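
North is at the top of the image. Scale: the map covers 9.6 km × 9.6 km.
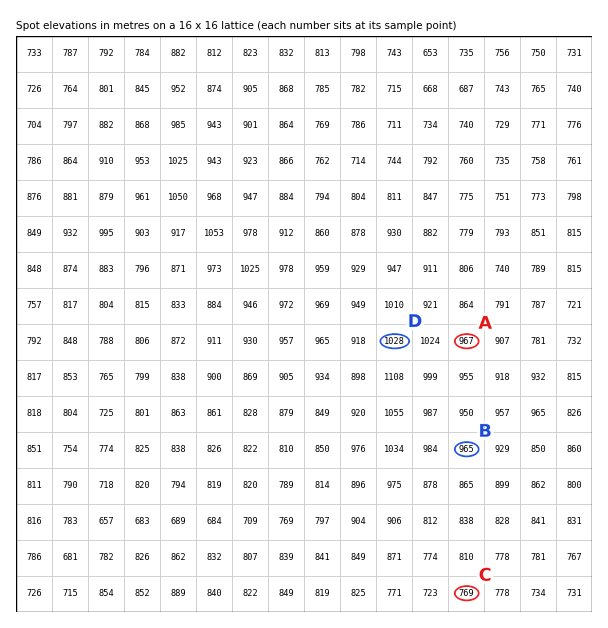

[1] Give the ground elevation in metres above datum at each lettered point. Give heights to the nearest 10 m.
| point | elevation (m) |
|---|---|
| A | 970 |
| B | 960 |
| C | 770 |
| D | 1030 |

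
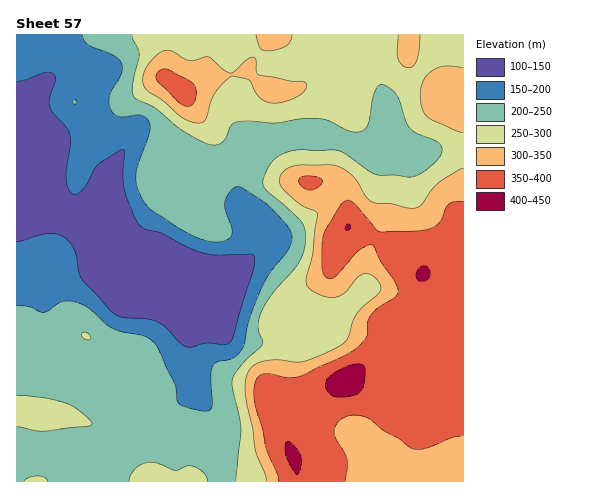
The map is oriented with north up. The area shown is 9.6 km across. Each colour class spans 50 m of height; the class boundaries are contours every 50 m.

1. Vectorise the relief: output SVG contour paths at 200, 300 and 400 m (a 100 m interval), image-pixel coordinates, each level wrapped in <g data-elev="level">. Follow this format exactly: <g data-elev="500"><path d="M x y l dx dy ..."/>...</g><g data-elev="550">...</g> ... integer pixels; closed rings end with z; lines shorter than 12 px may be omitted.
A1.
<g data-elev="200"><path d="M73 103l4 0-1-3-3 0z"/><path d="M82 35l2 5 4 4 25 11 6 4 3 5-1 10-12 22 0 9 3 7 8 5 21-2 5 3 3 4 1 11-12 32-2 12 3 15 9 15 29 20 18 9 15 6 13-1 7-3 2-6-7-22 0-10 7-11 4-2 3 0 24 14 12 11 15 17 2 6-1 7-5 11-16 20-9 16-11 29-5 25-3 7-8 8-17 4-4 4-2 12 1 26-1 5-3 2-16-2-13-6-5-21-16-34-10-10-35-9-8-6-16-15-14-6-13 0-19 10-14-5-12-1"/></g><g data-elev="300"><path d="M463 168l-4 2-19 12-8 8-11 15-3 2-6 1-21-4-14-1-6-2-6-5-12-20-10-7-8-4-38 0-10 4-6 6-1 8 5 8 15 13 15 7 2 2-4 41-7 24 0 5 3 5 14 8 13 1 10-5 12-15 9-3 9 4 5 10-3 6-21 19-4 9-5 16-8 8-20 9-18 7-25-2-15 2-7 3-6 6-4 11 1 18 7 28 3 23 9 23 2 7"/><path d="M192 122l8 1 4-2 11-28 8-10 8-6 18 3 11 18 5 3 7 2 12-1 14-6 7-5 1-7-4-3-12 0-32-6-2-3 0-13-3-2-5 2-13 12-5 2-7-4-14-12-20 3-17-9-10 0-9 8-7 9-3 10 1 8 3 5 17 10 16 15z"/><path d="M463 67l-18-1-12 4-9 10-4 15 2 14 6 8 27 13 8 2"/><path d="M256 35l4 13 7 3 10-1 9-4 4-4 2-7"/><path d="M398 35l0 24 4 6 7 3 4-2 4-7 3-24"/></g><g data-elev="400"><path d="M296 474l3-1 2-6 0-11-7-10-7-5-2 5 1 10z"/><path d="M334 396l15 1 12-5 3-6 1-10 0-8-2-3-6-1-9 2-12 6-8 6-2 4 0 6 3 5z"/><path d="M419 281l6 0 4-4 1-7-4-4-5 0-4 5-1 5z"/><path d="M347 231l3-3-1-4-3 2-1 3z"/></g>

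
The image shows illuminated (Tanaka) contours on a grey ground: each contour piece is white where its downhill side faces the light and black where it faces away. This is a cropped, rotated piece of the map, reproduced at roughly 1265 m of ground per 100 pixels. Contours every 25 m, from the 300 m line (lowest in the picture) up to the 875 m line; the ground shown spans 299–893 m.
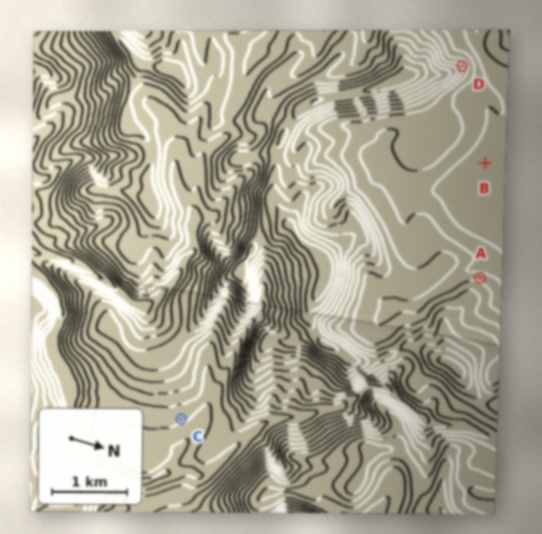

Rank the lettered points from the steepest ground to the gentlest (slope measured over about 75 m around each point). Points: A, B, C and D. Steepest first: D A C B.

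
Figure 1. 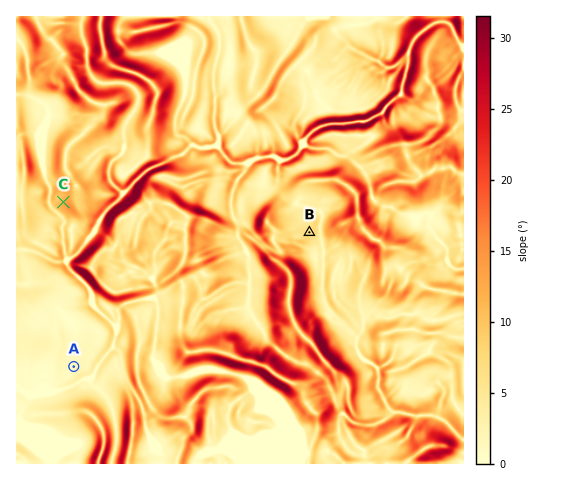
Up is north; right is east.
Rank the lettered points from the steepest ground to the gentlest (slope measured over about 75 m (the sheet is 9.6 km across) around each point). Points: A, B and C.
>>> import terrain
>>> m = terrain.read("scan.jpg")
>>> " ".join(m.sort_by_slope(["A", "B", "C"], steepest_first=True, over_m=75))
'C B A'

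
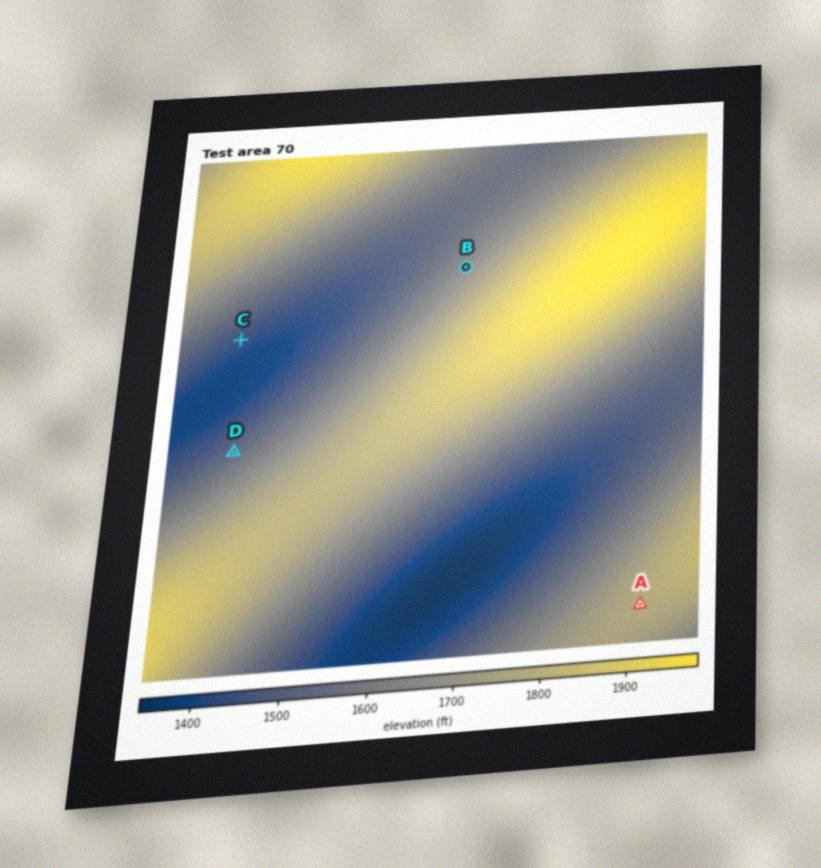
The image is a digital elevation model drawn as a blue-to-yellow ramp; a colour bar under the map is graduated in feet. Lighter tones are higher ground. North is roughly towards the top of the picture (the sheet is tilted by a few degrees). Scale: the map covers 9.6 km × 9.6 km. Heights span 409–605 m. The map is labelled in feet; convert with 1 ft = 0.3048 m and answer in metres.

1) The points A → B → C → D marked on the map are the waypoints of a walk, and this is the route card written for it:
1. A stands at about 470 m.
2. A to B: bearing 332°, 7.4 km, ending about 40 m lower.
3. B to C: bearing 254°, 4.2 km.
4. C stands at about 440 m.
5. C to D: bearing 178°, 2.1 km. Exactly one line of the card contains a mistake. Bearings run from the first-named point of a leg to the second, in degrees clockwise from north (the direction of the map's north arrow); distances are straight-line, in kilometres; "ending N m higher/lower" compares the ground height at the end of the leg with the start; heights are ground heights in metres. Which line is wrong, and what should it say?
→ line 1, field height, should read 540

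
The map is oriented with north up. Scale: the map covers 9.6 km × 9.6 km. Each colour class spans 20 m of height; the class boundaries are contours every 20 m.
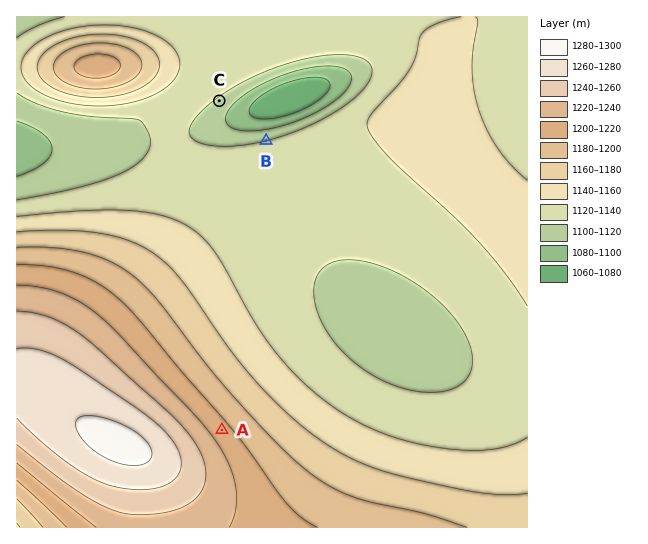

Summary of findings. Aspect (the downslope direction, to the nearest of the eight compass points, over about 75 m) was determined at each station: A NE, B N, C SE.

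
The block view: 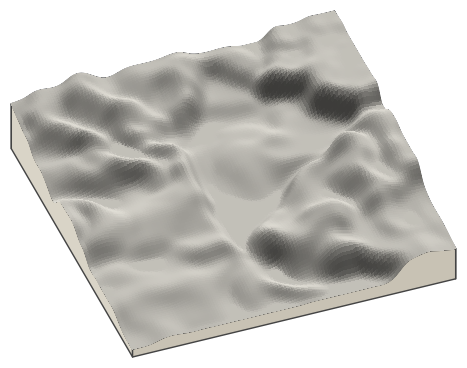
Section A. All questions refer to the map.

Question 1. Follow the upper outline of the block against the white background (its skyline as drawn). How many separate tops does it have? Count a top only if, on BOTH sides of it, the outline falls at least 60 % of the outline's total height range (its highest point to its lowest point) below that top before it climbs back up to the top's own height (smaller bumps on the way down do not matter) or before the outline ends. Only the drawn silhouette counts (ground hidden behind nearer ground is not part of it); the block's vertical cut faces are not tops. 0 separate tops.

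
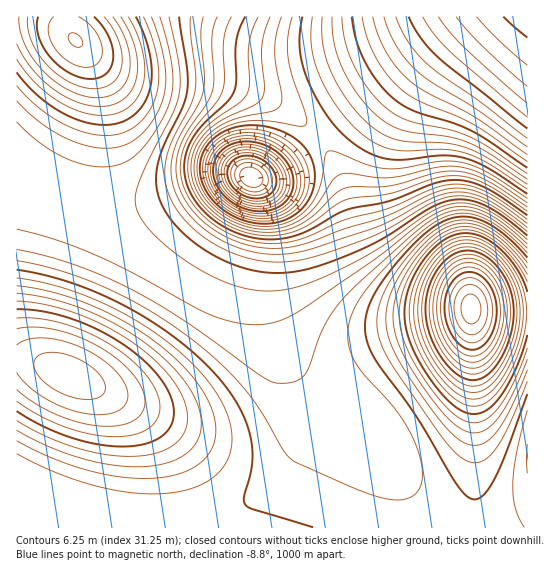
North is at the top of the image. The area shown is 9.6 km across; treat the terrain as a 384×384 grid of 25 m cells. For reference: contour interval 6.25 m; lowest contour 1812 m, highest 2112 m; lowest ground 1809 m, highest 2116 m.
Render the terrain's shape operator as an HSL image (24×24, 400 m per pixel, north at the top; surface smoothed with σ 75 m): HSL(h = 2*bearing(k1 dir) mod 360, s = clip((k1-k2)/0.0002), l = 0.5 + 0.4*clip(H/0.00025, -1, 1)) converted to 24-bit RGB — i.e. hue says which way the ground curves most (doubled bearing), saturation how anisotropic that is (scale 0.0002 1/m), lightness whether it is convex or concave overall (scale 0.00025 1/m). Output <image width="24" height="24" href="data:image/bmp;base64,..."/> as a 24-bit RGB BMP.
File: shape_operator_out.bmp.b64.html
<image width="24" height="24" href="data:image/bmp;base64,Qk32BgAAAAAAADYAAAAoAAAAGAAAABgAAAABABgAAAAAAMAGAAATCwAAEwsAAAAAAAAAAAAAf4CAf4B/gH9+g355h39wi4NqjIhoiYxog4psfYhxe4R4fYF+f4GAf4GAf4GAfoGAfoCBfnyBgniDhnV/inl0kI9ygJJxcY52g3t5i3RpknNblXhWlIJYk41cjZJhgpFkeJBncI5qbI1tcYl3e4N/f4F/foF/foB/fn6Af3qBhXSEiXB8kHhumphqgZtpapRxlmJUl2lTlXRYk4Feko5kh5Foe5Jrb5NsbJNzbZJ8bpCCb4yGc4eGfoF/gIF+gIB+gH1+gneCh26DjWl3mXllpqZhg6ZgY5pqlWRaknFhkIBqjo5wf5Bzc5N1cZZ/cJiHbpiNbpeSbpCTb4aOcnyJfHyBgX99gX57gXl7g3KAiWeCkWFwpH1btLZVhrNVWqFijm5tin53got8e5GEd5iMdJ2Tcp+acJ+fb5adboyZboCUb3SOdG+JgnqBg3t6g3h4g3R5hmuAjF6ClllqsINSwsdLisFLUqZag36Lf4yQe5iZeKCgdaOkc6GlcZukcJKhb4ecbnmXb22SemuOgmyKg3l+hXd6hnR4h257i2KEkVaGnFNovIxMz9dFj81GTapYeo2aeJihdp+mdaGpdJ+pc5imc46hcoGccHKXeG2TgmiRimWQiHGIhXiAh3V/inF/jGmEklqSmE2VolFwxZZP2OJJldNJTqthdZmmdZ+pdaCqdp2odpajd4uddn2Xe3OThW2SjmeSkmGOjWiJhHiFh3aHinOIjm2MkGOTi1GclEajqVOGyKBd2+dZm9JZVap8dKCodqGneJ2jepScfImVfXuPinSOkGyKkWSFkl6BjmWCgHeGf3eHgXSKhXCOh2qUhF2cfUipgj6yrV2ox6x02uVxoctxYampdqCeeZuYfZORgIqLiXuBjXB6kWZ1kl9xk1twjGZ4fXmFeXmGd3aJeHKNeW6SeGeZcVelZUC1ZjfBk2mvxLmK1+GIqcGKZH6weJSCfY56i4l4jXpwkWtmk15elVhdk1hhiWxze4CEeYCHdn2Lc3iOcHORbG6VZmWcWVOqRzu9QzTJdnCyvcOX1N6Ws7qYZF29iJBvkIlqknxjlG5clmNWlltTkGJfhnl2eoeGdoqOcIaWbHycanKda2+aa3KYZHGdUmOqO0y7Nk3IcI+0r8iS0tyVuKaWeVXDk4lflX1Zl3JUlmlTkWtdiHlxfIR7eIuDcJqUZKOvWJDBU2nIZVXAfmGueG2banmYVnejQGuzO3a+Z7azos6Az9qFt5SGjk++lH9YknlcjHhnhn11g4N7f4V7d4x5a6GEV8WoQt/oMZz6KCr5ky7py0fJpGePdn6MX4mYR4SnQZixWbiJmNRnz9pstolxo02xg395gn98g397hIF5hoV4gIt1bZ5qU8dtNfWOI//VAJD8VgTZ5QC86RdLwGlMl5prZJOFTpedRqefTLtjk9ZQz9lUtoJboFGPg3x7hHt4hnx1iIBzi4pwhZdqdLdYU+k3IP8XCckjI0lSUAsrnQ0A7oQA3M4yka9ZYZVwVJeMS6CERbhKktJDzdJFs3xNlVNwhnV1iXRwi3dtjoBqlJJnkaRel8hIr/YgwusAe2AGKw0IKhUKiZ8Fm/8BiuUzc7RWYpZvW5KCUZt3UbBKksdDxsRDqXdOkFZji2xuj2tnknNjlYRimpxhmatausVL5rop5kkAmwEnYxNiJIKCAPlOI/83SNZFYKhgaZB2Yo5/WpVzXqZTkbhLtq5LnnJUjVtjkWJplWJemHRem49gk6FhjqhiraxkwGJS4yOMxwHyEQD5F7X/Lf/YQ+OUXLZ3bJZ1cIp8aop/Y5B1aJxej6hYpZlYlm5dimJql1xqmV5dm35jmZ9of6VpcqZsfpl6onKipEzKbDLoMEzzPKbrTtLTYLKYbph/dIp6dIZ9cId/a4t3cJNnjJpkl4pkj2xmiGlymV51mGlrmZR1gqR0cKx3b6qIc5+bb3KecV6tX1a4Wm62Y5CrbJ2ZcpGAdYp4d4Z4doR8c4V+cYd5dYtviY9tjoBtim1uh255l2yLkYGDgZ+Ce66IdrCRdKeccYybbGyWdWmUdW2PdXiIdoeAdYl0d4lzd4h0doZ1doR6dYR8dIV6eIZ0hod0h3pyhnF2hXF9f3qWg5+bga6Xf7KYfqice4yZfXCUh2iQimqIhHB5hH5zgohxfItveItvdYpwc4dzdIV4dYR7doN7eYJ3goJ4g3d2hHR7hHN/eZujfa6ff7GYhKaUhY6VlnGTmWCNlV2Bj2Jzim5pi4VrhY5rfI9qdY9rcIxtcIlxcoZ3dIR7doJ8eYB6f356gXh6gnZ+g3WA"/>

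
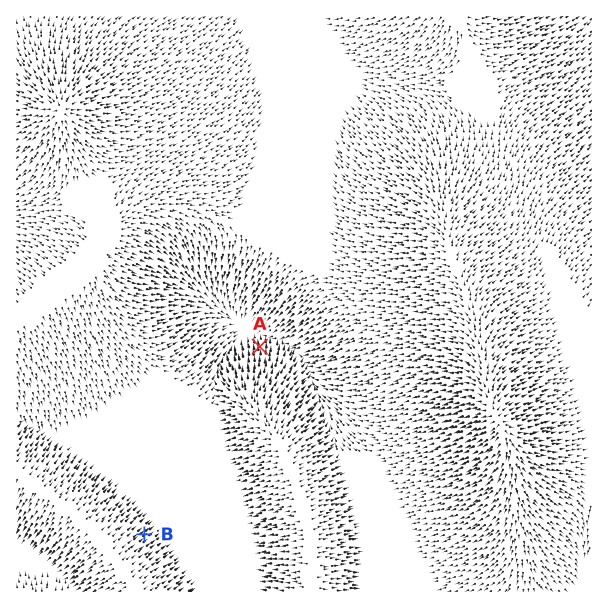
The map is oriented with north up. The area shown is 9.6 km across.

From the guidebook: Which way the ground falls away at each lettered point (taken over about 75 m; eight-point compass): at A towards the N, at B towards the NE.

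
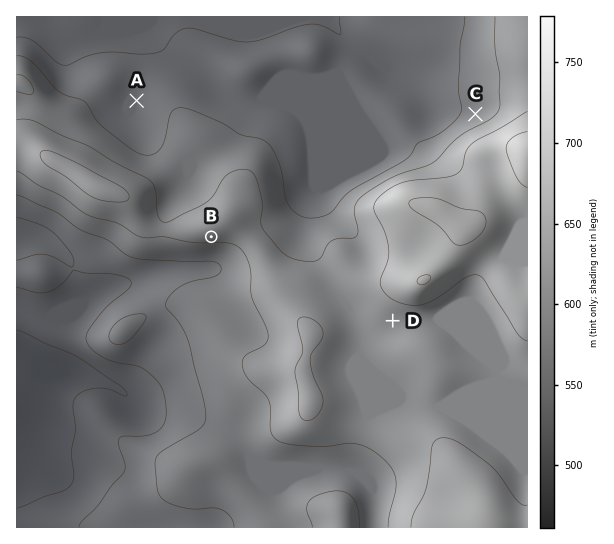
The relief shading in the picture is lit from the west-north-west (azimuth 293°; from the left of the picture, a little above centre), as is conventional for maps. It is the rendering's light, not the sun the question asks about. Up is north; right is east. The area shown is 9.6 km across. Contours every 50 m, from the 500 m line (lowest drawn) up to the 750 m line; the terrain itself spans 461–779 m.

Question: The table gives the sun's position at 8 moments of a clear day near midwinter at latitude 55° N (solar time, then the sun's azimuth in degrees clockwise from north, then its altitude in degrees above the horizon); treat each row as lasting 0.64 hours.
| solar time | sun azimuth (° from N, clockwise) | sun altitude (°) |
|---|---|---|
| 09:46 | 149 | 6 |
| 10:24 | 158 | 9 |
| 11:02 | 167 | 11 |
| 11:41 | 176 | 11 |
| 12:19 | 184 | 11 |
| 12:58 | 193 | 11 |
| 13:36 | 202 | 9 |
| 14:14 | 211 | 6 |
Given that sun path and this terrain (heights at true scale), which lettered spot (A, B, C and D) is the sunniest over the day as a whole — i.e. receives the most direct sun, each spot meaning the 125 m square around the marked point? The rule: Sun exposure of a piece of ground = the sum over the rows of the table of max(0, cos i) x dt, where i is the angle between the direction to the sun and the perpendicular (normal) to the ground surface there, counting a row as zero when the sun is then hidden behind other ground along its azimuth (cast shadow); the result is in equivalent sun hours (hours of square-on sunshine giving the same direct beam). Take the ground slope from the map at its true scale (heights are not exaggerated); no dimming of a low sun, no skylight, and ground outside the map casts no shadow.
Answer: B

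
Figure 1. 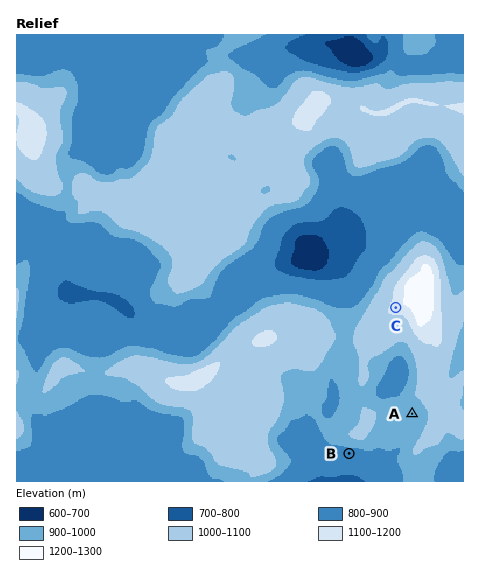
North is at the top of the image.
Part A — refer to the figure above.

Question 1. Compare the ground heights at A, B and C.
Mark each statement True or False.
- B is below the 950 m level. True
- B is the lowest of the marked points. True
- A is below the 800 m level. False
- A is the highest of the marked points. False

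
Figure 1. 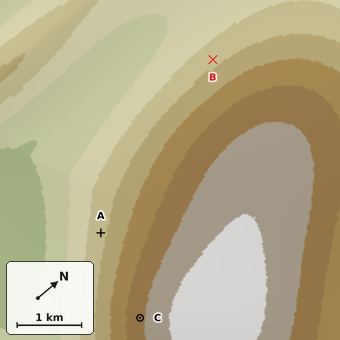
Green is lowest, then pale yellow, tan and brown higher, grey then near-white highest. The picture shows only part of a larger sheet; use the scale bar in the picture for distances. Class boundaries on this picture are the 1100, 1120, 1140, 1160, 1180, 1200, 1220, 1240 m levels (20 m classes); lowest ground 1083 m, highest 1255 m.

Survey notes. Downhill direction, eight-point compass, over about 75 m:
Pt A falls SW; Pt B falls W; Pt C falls SW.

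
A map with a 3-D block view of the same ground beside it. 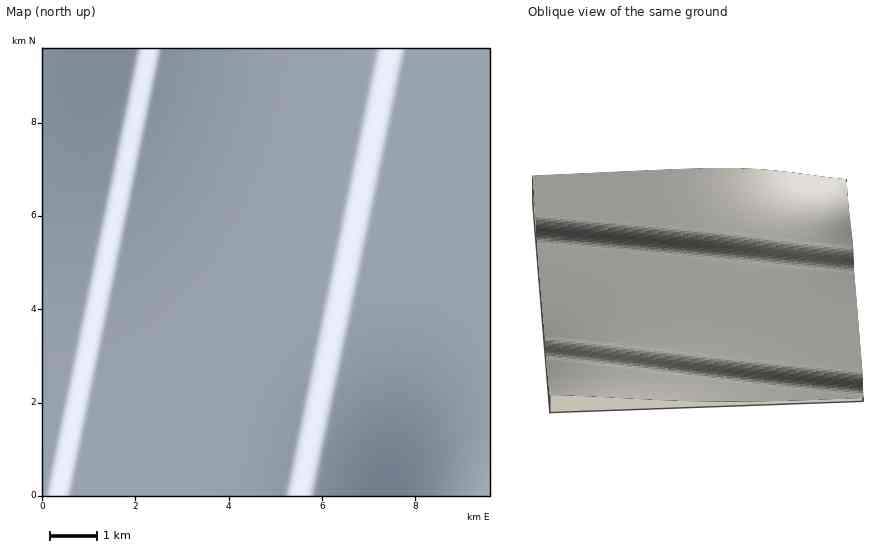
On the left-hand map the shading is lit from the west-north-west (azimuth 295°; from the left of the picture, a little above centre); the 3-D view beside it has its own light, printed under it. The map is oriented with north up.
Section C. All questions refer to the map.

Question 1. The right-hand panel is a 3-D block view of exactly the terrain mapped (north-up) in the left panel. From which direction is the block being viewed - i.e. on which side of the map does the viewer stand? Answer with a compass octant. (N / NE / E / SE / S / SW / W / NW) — W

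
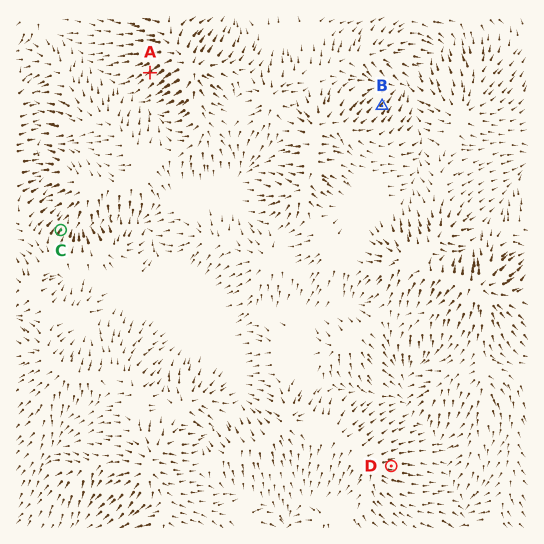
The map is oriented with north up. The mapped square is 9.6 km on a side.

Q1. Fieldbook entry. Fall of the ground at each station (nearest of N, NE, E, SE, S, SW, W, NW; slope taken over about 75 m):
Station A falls SW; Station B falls NE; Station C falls NE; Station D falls E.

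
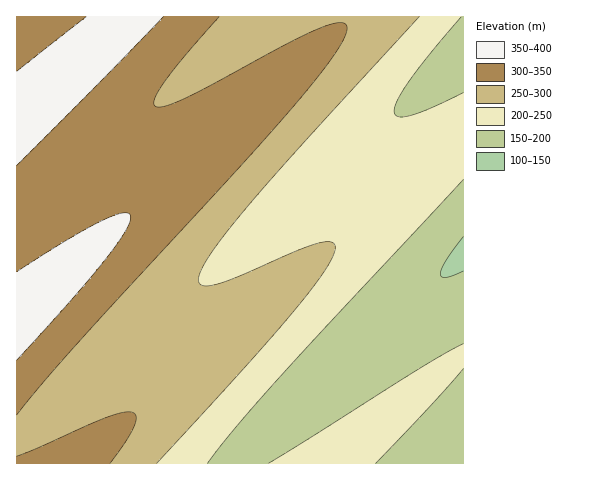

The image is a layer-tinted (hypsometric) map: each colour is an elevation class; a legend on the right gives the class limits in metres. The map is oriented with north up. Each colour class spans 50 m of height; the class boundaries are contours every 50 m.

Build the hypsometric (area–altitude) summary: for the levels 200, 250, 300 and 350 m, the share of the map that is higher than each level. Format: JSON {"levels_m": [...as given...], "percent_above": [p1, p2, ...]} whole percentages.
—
{"levels_m": [200, 250, 300, 350], "percent_above": [83, 59, 34, 8]}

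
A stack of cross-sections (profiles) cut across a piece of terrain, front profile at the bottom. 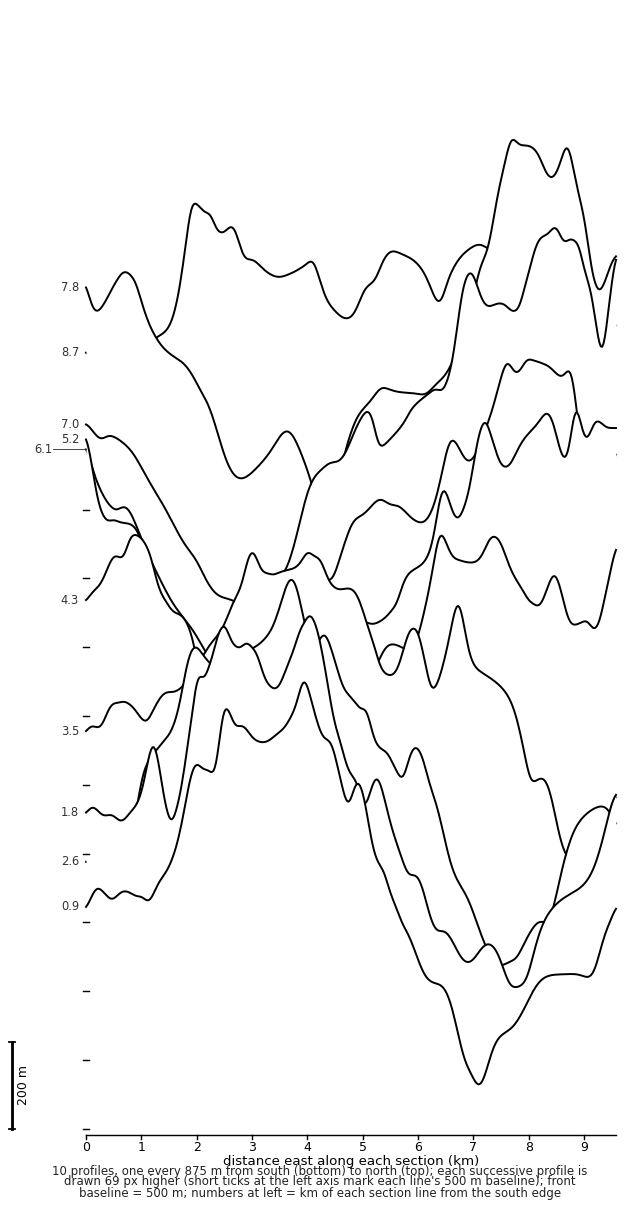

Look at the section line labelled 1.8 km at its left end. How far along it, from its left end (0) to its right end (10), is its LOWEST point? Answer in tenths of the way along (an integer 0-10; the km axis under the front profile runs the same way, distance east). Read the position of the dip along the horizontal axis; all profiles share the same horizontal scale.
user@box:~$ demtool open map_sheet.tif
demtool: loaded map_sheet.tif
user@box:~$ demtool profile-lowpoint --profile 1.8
8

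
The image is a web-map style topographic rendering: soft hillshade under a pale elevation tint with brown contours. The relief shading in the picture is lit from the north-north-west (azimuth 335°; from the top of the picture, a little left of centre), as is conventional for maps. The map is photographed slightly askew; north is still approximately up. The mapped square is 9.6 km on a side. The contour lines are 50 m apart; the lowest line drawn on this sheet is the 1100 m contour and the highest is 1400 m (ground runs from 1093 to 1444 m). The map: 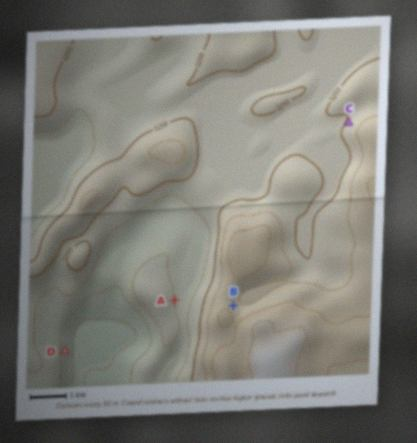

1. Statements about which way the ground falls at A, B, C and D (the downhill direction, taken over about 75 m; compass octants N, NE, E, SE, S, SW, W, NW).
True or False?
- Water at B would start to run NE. True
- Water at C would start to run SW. False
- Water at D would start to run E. True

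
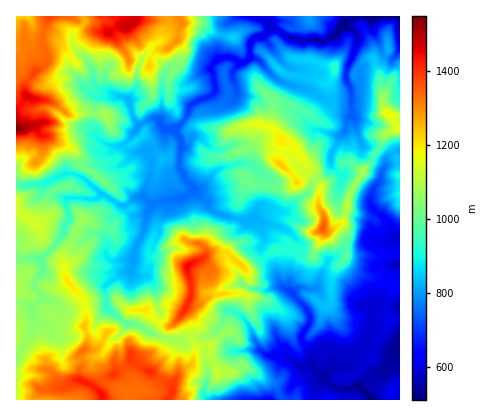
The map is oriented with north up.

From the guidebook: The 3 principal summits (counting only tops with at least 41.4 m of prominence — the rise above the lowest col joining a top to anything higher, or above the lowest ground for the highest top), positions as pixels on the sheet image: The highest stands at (128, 28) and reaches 1483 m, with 214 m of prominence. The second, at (188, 266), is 1452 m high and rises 493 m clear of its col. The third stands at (150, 372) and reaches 1412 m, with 54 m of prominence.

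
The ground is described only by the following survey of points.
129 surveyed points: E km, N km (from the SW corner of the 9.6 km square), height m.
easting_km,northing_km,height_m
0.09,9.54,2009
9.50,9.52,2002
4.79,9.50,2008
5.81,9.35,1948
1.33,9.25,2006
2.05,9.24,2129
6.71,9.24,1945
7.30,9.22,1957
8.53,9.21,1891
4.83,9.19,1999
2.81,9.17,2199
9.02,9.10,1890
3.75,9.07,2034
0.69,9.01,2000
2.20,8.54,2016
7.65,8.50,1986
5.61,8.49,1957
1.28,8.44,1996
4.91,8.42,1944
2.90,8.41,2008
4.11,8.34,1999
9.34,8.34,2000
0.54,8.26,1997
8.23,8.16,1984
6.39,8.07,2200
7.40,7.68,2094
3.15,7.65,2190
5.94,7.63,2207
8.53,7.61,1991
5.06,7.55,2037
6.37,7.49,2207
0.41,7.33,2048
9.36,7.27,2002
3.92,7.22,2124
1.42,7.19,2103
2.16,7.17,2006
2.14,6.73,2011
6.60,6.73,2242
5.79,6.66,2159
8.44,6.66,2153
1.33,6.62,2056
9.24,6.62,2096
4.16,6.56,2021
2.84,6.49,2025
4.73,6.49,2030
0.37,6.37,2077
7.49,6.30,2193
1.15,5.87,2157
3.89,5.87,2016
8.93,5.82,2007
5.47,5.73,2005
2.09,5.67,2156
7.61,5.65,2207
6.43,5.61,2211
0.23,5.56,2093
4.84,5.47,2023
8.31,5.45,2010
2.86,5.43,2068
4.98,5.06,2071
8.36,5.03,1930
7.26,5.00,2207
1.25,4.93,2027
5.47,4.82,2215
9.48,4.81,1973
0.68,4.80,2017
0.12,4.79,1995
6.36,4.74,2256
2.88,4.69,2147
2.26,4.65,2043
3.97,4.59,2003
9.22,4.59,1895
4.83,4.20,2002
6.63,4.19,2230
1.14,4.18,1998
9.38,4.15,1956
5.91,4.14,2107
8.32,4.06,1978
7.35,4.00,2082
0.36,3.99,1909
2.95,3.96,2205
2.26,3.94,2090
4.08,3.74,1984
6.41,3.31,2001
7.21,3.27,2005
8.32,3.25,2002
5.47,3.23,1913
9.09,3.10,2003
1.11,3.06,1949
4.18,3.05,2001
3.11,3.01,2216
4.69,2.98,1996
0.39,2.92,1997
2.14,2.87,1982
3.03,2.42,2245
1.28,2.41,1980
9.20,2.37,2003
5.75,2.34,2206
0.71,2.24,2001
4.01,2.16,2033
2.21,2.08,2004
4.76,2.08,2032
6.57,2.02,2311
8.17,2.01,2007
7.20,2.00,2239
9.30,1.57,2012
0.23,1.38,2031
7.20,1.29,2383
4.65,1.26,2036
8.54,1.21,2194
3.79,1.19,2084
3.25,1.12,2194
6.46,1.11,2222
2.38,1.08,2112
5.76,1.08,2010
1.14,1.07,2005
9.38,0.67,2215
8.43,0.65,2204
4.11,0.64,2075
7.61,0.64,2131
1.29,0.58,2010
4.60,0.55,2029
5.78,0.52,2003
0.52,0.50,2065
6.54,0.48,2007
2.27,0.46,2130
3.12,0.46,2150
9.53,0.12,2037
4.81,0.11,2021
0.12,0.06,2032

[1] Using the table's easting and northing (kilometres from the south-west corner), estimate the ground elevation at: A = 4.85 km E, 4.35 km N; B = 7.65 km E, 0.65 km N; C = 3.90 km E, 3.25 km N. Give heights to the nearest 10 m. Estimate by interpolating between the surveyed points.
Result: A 2010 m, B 2140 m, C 2010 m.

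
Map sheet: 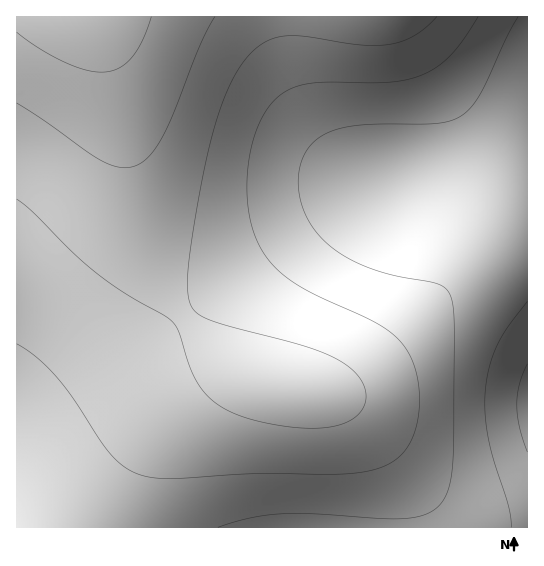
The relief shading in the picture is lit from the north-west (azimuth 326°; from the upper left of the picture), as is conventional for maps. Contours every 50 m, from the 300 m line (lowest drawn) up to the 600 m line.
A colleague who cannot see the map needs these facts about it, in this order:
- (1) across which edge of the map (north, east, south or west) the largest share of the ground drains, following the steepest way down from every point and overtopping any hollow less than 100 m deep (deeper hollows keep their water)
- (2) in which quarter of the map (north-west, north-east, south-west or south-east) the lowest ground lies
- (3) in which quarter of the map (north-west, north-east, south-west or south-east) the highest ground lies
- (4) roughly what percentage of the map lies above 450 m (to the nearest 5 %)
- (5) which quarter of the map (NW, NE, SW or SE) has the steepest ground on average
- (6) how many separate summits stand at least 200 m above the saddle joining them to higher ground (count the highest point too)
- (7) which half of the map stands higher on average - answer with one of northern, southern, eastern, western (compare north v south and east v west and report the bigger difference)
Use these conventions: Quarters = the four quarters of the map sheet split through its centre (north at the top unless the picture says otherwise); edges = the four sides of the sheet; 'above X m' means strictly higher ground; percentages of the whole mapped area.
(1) The largest share of the runoff leaves by the eastern edge.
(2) The lowest ground is in the south-east quarter.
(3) Look to the north-west quarter for the highest ground.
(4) Ground above 450 m makes up about 55 % of the sheet.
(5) The steepest ground, on average, is in the south-east quarter.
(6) There is 1 summit with 200 m or more of prominence.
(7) Taken as a whole, the western half is higher than the eastern.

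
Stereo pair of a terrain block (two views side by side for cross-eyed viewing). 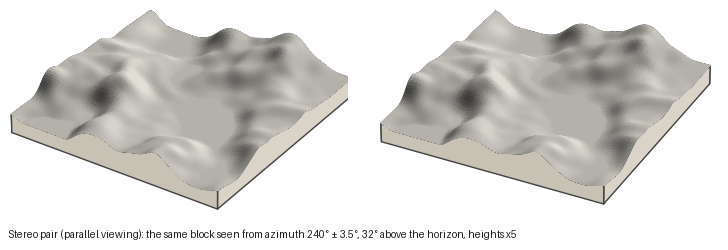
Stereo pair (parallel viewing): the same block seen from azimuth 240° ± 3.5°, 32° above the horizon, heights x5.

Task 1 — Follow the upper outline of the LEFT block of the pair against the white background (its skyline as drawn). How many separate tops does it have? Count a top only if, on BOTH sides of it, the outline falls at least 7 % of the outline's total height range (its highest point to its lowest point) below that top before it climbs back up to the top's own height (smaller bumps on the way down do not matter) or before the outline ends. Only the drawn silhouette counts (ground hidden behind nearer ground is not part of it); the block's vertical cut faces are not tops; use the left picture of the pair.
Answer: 2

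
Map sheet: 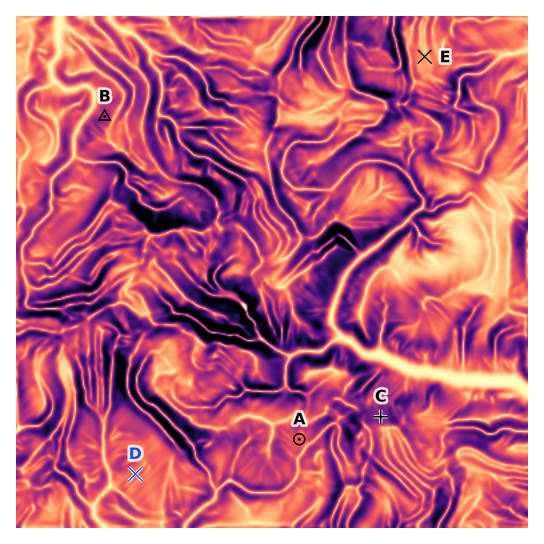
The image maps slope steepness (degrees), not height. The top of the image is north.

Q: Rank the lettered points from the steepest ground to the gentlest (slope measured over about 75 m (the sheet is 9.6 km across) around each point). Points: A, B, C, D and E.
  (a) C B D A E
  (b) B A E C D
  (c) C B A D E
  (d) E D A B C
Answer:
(c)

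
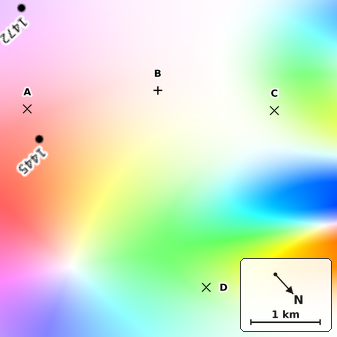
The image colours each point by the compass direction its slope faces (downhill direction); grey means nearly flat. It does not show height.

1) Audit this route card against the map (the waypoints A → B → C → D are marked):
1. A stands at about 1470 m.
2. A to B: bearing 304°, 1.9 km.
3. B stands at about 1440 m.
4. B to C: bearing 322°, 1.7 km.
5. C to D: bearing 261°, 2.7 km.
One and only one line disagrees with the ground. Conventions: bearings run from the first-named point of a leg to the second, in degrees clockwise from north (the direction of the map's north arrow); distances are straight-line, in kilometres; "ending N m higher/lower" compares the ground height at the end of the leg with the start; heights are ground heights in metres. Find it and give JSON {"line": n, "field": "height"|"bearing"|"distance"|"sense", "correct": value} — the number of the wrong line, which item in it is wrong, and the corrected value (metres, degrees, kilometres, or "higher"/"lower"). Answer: {"line": 5, "field": "bearing", "correct": 63}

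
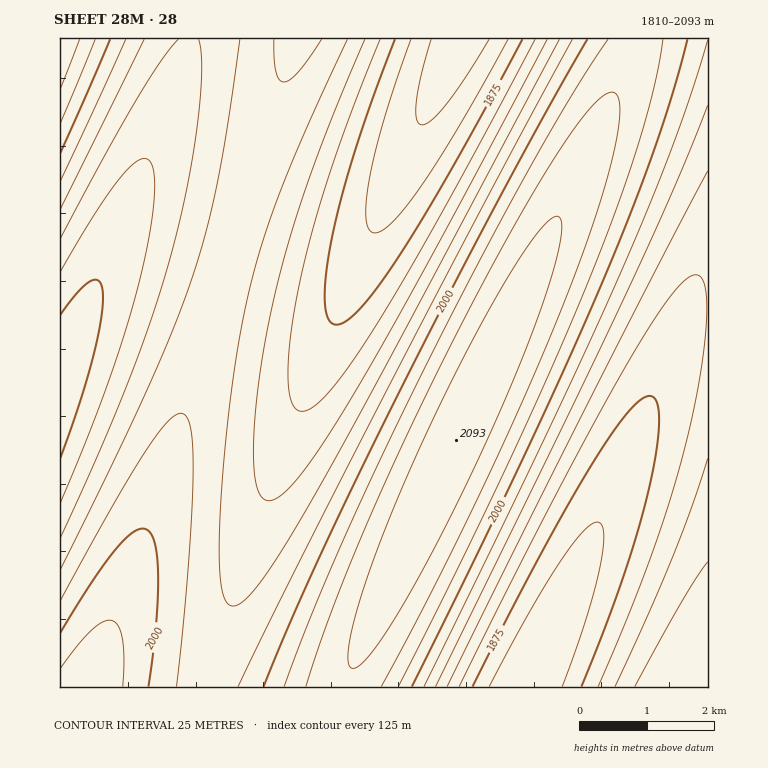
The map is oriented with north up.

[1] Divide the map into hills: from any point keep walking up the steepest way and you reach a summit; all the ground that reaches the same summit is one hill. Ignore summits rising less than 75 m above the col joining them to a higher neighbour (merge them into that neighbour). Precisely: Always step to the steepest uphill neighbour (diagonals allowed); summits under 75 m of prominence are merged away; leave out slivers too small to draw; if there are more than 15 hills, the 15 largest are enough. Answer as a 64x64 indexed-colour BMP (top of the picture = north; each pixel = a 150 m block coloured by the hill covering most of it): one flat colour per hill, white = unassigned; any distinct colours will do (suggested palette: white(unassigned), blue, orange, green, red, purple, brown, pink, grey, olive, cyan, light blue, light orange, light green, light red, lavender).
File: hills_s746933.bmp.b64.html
<image width="64" height="64" href="data:image/bmp;base64,Qk12CAAAAAAAAHYAAAAoAAAAQAAAAEAAAAABAAQAAAAAAAAIAAATCwAAEwsAABAAAAAAAAAA////ALR3HwAOf/8ALKAsACgn1gC9Z5QAS1aMAMJ34wB/f38AIr28AM++FwDox64AeLv/AIrfmACWmP8A1bDFACIiIiIiIiIhERERERERERERERERERERERERERERERERIiIiIiIiIiEREREREREREREREREREREREREREREREREiIiIiIiIiIRERERERERERERERERERERERERERERERESIiIiIiIiIhERERERERERERERERERERERERERERERERIiIiIiIiIiIREREREREREREREREREREREREREREREREiIiIiIiIiIhERERERERERERERERERERERERERERERESIiIiIiIiIiERERERERERERERERERERERERERERERERIiIiIiIiIiIhEREREREREREREREREREREREREREREREiIiIiIiIiIiERERERERERERERERERERERERERERERESIiIiIiIiIiIRERERERERERERERERERERERERERERERIiIiIiIiIiIiEREREREREREREREREREREREREREREREiIiIiIiIiIiIRERERERERERERERERERERERERERERESIiIiIiIiIiIhERERERERERERERERERERERERERERERIiIiIiIiIiIiIREREREREREREREREREREREREREREREiIiIiIiIiIiIhERERERERERERERERERERERERERERESIiIiIiIiIiIiERERERERERERERERERERERERERERERIiIiIiIiIiIiIhEREREREREREREREREREREREREREREiIiIiIiIiIiIiERERERERERERERERERERERERERERESIiIiIiIiIiIiIRERERERERERERERERERERERERERERIiIiIiIiIiIiIiEREREREREREREREREREREREREREREiIiIiIiIiIiIiIRERERERERERERERERERERERERERESIiIiIiIiIiIiIhERERERERERERERERERERERERERERIiIiIiIiIiIiIiIREREREREREREREREREREREREREREiIiIiIiIiIiIiIhERERERERERERERERERERERERERESIiIiIiIiIiIiIiIRERERERERERERERERERERERERERIiIiIiIiIiIiIiIhEREREREREREREREREREREREREREiIiIiIiIiIiIiIiERERERERERERERERERERERERERESIiIiIiIiIiIiIiIhERERERERERERERERERERERERERIiIiIiIiIiIiIiIiEREREREREREREREREREREREREREiIiIiIiIiIiIiIiIRERERERERERERERERERERERERESIiIiIiIiIiIiIiIiERERERERERERERERERERERERERIiIiIiIiIiIiIiIiIREREREREREREREREREREREREREiIiIiIiIiIiIiIiIiERERERERERERERERERERERERETIiIiIiIiIiIiIiIiIRERERERERERERERERERERERERMiIiIiIiIiIiIiIiIhEREREREREREREREREREREREREzIiIiIiIiIiIiIiIiIRERERERERERERERERERERERETMiIiIiIiIiIiIiIiIhERERERERERERERERERERERERMzIiIiIiIiIiIiIiIiIREREREREREREREREREREREREzMiIiIiIiIiIiIiIiIhERERERERERERERERERERERETMyIiIiIiIiIiIiIiIiIRERERERERERERERERERERERMzMiIiIiIiIiIiIiIiIhEREREREREREREREREREREREzMyIiIiIiIiIiIhERERERERERERERERERERERERERETMzMiIiIiIiIhERERERERERERERERERERERERERERERMzMyIiIiIiEREREREREREREREREREREREREREREREREzMzMiIiERERERERERERERERERERERERERERERERERETMzMxERERERERERERERERERERERERERERERERERERERMzMzEREREREREREREREREREREREREREREREREREREREzMzMxERERERERERERERERERERERERERERERERERERETMzMzERERERERERERERERERERERERERERERERERERERMzMzMxEREREREREREREREREREREREREREREREREREREzMzMzERERERERERERERERERERERERERERERERERERETMzMzMRERERERERERERERERERERERERERERERERERERMzMzMzEREREREREREREREREREREREREREREREREREREzMzMzMRERERERERERERERERERERERERERERERERERETMzMzMzERERERERERERERERERERERERERERERERERERMzMzMzMREREREREREREREREREREREREREREREREREREzMzMzMxERERERERERERERERERERERERERERERERERETMzMzMzMRERERERERERERERERERERERERERERERERERMzMzMzMxEREREREREREREREREREREREREREREREREREzMzMzMzERERERERERERERERERERERERERERERERERETMzMzMzMxERERERERERERERERERERERERERERERERERMzMzMzMzEREREREREREREREREREREREREREREREREREzMzMzMzMRERERERERERERERERERERERERERERERERETMzMzMzMzERERERERERERERERERERERERERERERERER"/>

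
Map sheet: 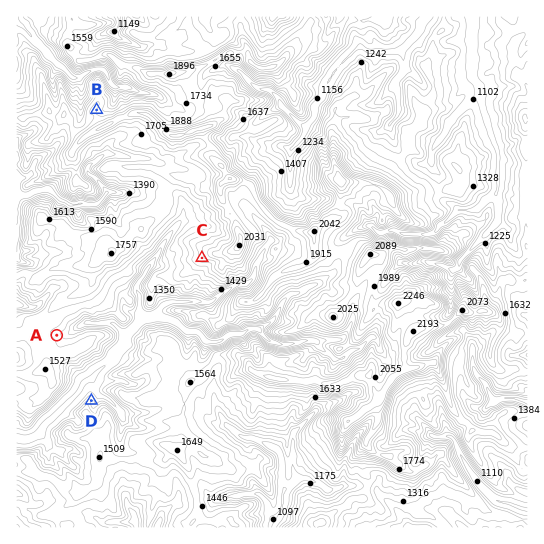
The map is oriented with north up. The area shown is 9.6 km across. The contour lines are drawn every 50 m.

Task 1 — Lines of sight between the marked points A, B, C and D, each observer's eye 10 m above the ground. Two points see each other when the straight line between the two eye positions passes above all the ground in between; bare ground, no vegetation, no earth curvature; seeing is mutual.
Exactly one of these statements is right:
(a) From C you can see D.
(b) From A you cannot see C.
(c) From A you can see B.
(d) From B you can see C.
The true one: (a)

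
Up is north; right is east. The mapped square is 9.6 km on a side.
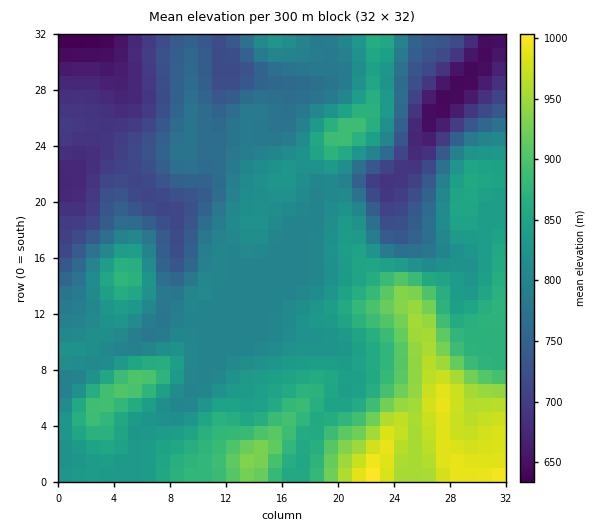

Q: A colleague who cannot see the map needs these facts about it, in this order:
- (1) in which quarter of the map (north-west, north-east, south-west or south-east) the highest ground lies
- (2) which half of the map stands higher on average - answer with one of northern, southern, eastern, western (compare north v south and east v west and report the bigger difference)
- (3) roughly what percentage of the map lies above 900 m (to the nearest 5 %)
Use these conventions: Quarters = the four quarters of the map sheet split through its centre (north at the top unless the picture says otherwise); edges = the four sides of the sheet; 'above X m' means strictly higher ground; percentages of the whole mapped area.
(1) Look to the south-east quarter for the highest ground.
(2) Taken as a whole, the southern half is higher than the northern.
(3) About 10 % of the map lies above 900 m.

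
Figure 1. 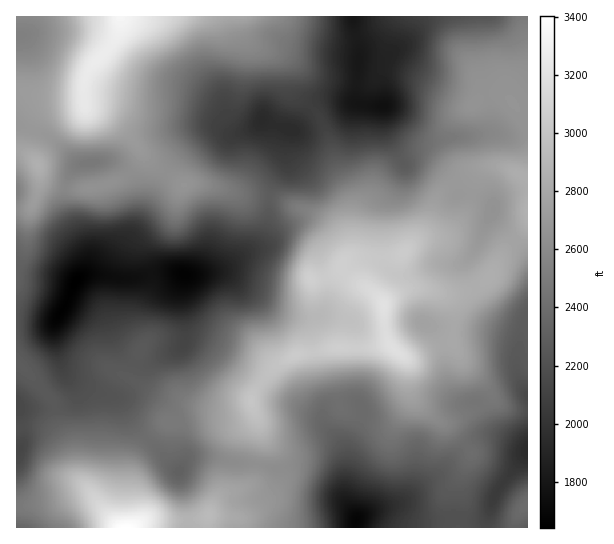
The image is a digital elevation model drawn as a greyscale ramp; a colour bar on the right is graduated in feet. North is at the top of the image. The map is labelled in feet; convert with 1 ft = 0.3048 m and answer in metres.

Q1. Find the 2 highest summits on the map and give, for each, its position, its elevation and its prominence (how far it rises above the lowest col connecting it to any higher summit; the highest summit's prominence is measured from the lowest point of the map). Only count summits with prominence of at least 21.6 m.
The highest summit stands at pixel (383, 306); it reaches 975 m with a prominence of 173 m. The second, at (38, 165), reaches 870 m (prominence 51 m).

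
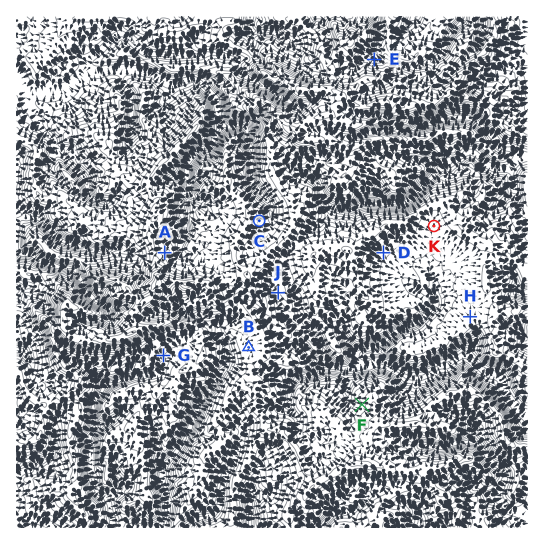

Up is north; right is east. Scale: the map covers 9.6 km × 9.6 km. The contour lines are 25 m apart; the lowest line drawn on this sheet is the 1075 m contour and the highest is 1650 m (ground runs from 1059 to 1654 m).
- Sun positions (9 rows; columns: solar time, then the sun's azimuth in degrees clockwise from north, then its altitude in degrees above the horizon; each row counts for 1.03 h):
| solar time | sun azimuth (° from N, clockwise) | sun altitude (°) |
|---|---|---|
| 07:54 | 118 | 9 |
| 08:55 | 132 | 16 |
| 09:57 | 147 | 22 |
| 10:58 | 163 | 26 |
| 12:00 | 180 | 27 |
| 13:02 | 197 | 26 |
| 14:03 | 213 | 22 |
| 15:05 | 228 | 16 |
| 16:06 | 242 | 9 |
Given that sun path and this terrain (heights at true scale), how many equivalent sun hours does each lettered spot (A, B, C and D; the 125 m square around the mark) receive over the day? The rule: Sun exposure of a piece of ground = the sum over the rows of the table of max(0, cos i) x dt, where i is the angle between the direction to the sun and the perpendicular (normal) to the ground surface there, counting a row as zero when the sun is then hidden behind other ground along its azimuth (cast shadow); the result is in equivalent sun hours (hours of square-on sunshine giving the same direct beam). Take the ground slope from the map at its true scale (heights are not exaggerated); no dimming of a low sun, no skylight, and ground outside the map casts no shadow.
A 2.3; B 2.8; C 2.9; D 3.6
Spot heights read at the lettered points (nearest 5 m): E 1320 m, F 1335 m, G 1375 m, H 1320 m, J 1370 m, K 1310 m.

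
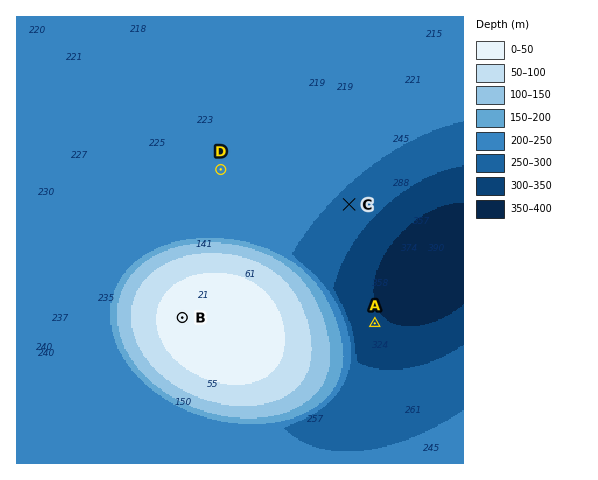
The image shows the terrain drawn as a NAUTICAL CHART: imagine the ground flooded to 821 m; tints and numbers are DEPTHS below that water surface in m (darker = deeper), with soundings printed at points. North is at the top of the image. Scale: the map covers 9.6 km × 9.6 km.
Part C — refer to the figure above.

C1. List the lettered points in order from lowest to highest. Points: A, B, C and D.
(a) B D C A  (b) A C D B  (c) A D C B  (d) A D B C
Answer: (b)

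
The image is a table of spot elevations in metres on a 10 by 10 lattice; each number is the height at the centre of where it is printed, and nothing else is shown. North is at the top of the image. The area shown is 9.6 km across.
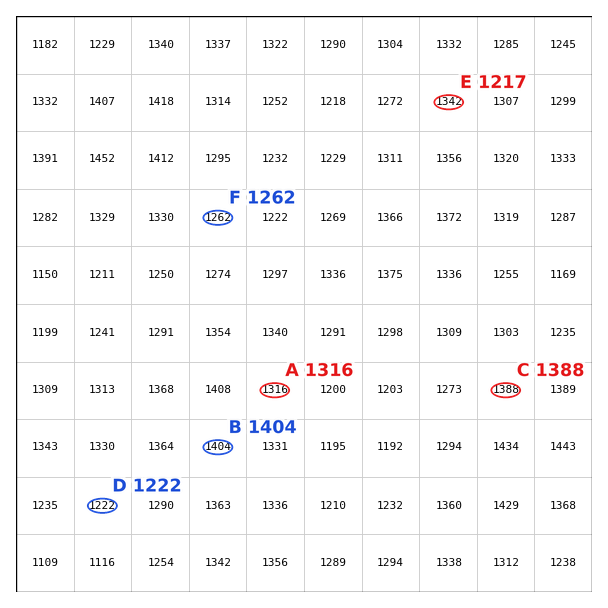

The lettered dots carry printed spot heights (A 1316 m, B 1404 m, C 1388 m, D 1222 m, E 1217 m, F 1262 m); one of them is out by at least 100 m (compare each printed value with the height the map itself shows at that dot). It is E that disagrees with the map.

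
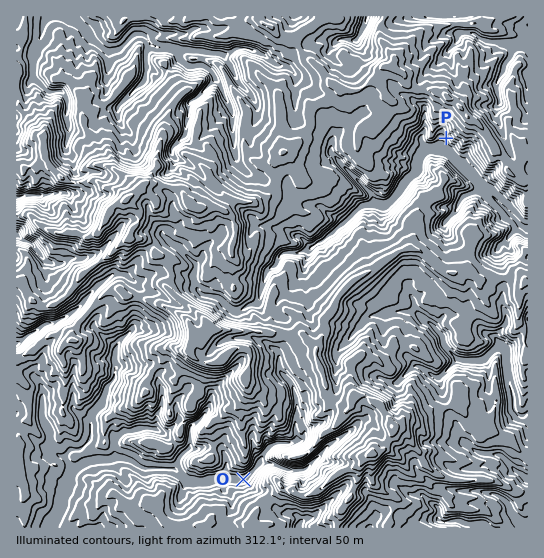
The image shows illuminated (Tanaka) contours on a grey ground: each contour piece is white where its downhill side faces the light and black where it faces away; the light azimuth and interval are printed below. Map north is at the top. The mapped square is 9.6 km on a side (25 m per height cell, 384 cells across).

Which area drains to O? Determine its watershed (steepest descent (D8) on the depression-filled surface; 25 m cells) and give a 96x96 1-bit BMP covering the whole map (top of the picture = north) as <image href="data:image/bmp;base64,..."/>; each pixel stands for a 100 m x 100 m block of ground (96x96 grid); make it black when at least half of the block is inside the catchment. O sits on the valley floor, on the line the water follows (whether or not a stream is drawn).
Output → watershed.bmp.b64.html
<image width="96" height="96" href="data:image/bmp;base64,Qk2+BAAAAAAAAD4AAAAoAAAAYAAAAGAAAAABAAEAAAAAAIAEAAATCwAAEwsAAAIAAAAAAAAA////AAAAAAAAAAAAAAAAAAAAAAAAAAAAAAAAAAAAAAAAAAAAAAAAAAAAAAAAAAAAAAAAAAAAAAAAAAAAAAwAAAAAAAAAAAAAAB4AAAAAAAAAAAAAAD+PAAAAAAAAAAAAAD//gAAAAAAAAAAAAD//wAAAAAAAAAAAAB//8AAAAAAAAAAAAB//+AAAAAAAAAAAAB///wAAAAAAAAAAAB///4AAAAAAAAAAAB///8AAAAAAAAAAAB////gAAAAAAAAAAB////wAAAAAAAAAAB////wAAAAAAAAAAD////wAAAAAAAAAAD////4AAAAAAAAAAD////wAAAAAAAAAAD////wAAAAAAAAAAD////gAAAAAAAAAAD//+fgAAAAAAAAAAD//4fAAAAAAAAAAAB//4cAAAAAAAAAAAB//4AAAAAAAAAAAAB//wAAAAAAAAAAAAB//wAAAAAAAAAAAAB//wAAAAAAAAAAAAB//gAAAAAAAAAAAAA//gAAAAAAAAAAAPg//gAAAAAAAAAAAfw//AAAAAAAAAAAA/5//AAAAAAAAAAAAf///AAAAAAAAAAAAf//+AAAAAAAAAAAAD//gAAAAAAAAAAAAAAAAAAAAAAAAAAAAAAAAAAAAAAAAAAAAAAAAAAAAAAAAAAAAAAAAAAAAAAAAAAAAAAAAAAAAAAAAAAAAAAAAAAAAAAAAAAAAAAAAAAAAAAAAAAAAAAAAAAAAAAAAAAAAAAAAAAAAAAAAAAAAAAAAAAAAAAAAAAAAAAAAAAAAAAAAAAAAAAAAAAAAAAAAAAAAAAAAAAAAAAAAAAAAAAAAAAAAAAAAAAAAAAAAAAAAAAAAAAAAAAAAAAAAAAAAAAAAAAAAAAAAAAAAAAAAAAAAAAAAAAAAAAAAAAAAAAAAAAAAAAAAAAAAAAAAAAAAAAAAAAAAAAAAAAAAAAAAAAAAAAAAAAAAAAAAAAAAAAAAAAAAAAAAAAAAAAAAAAAAAAAAAAAAAAAAAAAAAAAAAAAAAAAAAAAAAAAAAAAAAAAAAAAAAAAAAAAAAAAAAAAAAAAAAAAAAAAAAAAAAAAAAAAAAAAAAAAAAAAAAAAAAAAAAAAAAAAAAAAAAAAAAAAAAAAAAAAAAAAAAAAAAAAAAAAAAAAAAAAAAAAAAAAAAAAAAAAAAAAAAAAAAAAAAAAAAAAAAAAAAAAAAAAAAAAAAAAAAAAAAAAAAAAAAAAAAAAAAAAAAAAAAAAAAAAAAAAAAAAAAAAAAAAAAAAAAAAAAAAAAAAAAAAAAAAAAAAAAAAAAAAAAAAAAAAAAAAAAAAAAAAAAAAAAAAAAAAAAAAAAAAAAAAAAAAAAAAAAAAAAAAAAAAAAAAAAAAAAAAAAAAAAAAAAAAAAAAAAAAAAAAAAAAAAAAAAAAAAAAAAAAAAAAAAAAAAAAAAAAAAAAAAAAAAAAAAAAAAAAAAAAAAAAAAAAAAAAAAAAAAAAAAAAAAAAAAAAAAAAAAAAAAAAAAAAAAAAAAAAAAAAAAAAAAAAAAAAAAAAAAAAAAAAAAAAAAAAAAAA="/>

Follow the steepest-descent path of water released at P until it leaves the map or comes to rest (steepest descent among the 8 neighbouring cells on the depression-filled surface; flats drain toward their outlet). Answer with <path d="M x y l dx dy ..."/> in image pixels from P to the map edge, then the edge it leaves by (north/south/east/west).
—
<path d="M446 138l-4 4 0 7 8 5 33 33 0 2 3 1 37 37 4 2"/>
exit: east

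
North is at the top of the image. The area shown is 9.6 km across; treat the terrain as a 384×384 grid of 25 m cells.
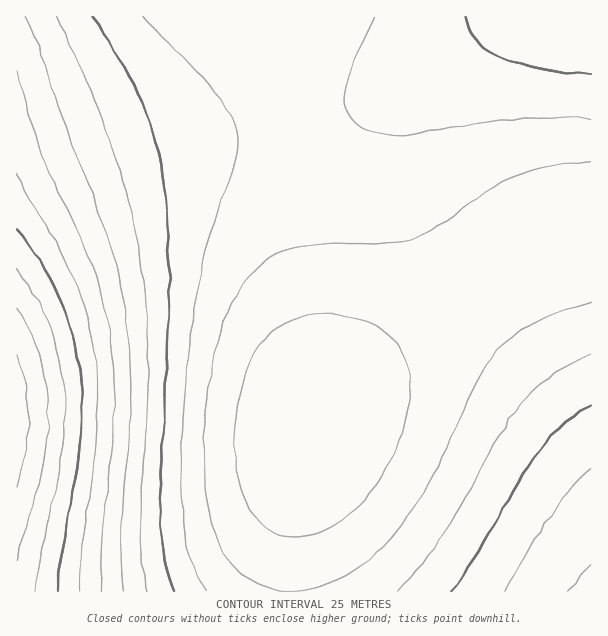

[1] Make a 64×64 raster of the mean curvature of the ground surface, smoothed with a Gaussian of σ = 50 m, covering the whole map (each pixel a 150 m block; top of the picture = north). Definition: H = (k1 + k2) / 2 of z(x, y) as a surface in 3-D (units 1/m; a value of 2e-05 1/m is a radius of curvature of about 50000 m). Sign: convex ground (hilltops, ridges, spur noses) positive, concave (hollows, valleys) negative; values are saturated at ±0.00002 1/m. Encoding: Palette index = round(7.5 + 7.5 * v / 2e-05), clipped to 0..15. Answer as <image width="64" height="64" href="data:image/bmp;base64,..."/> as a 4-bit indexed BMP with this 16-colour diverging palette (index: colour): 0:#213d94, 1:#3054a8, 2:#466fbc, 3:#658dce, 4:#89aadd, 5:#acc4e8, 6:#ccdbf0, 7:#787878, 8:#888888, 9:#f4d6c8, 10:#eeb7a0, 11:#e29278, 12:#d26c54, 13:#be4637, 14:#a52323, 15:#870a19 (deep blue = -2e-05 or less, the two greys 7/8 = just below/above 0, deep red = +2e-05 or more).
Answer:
<image width="64" height="64" href="data:image/bmp;base64,Qk12CAAAAAAAAHYAAAAoAAAAQAAAAEAAAAABAAQAAAAAAAAIAAATCwAAEwsAABAAAAAAAAAAlD0hAKhUMAC8b0YAzo1lAN2qiQDoxKwA8NvMAHh4eACIiIgAyNb0AKC37gB4kuIAVGzSADdGvgAjI6UAGQqHAIiZqrvMzd7u///////+7t3czLu6qpmYiId3dmZlVVVVeImaq7zN3e7///////7u3dzMu7qqmZmIh3d2ZmVVVUR3iJmqu8zd7u///////+7t3czLu6qpmYiHd3ZmVVVURGd4iZqrzM3e7///////7u3dzMu7qqmZiId3dmZVVUREVneImqu8zd7v///////+7t3czLu6qpmYiHd2ZlVVRERVZ3iJqrvN3u////////7u3d3My7qqmZiId3ZmVVVEREVWd4maq8zd7////////+7t3czLu6qpmIh3dmZVVERDNFVneJmrvN3v////////7u7d3My7qqmZiHd2ZlVUREMzRWZ4iaq8ze7////////+7t3czLu6qZmIh3ZmVVREQyNEVmeJmrzN7v////////7u7d3Mu7qqmYiHdmZVVEQzEjRFZ3iaq83e/////////+7t3czLuqqZmId3ZlVURDMSI0VWeJmrzd7/////////7u7dzMu7qpmYh3dmVVREMwEjNFZ3iavM3v/////////+7t3czLuqqZiHd2ZVVEQzABI0RWeJqrze//////////7u3dzMu6qpmIh3ZmVURDMAESNFZ3iavN7//////////+7t3cy7uqmYiHdmZVREMwABIzRWeJq83u//////////7u3dzLu6qZmId2ZlVEQzAAASNFZ4mrzN7//////////u7d3My7qqmYh3dmVVRDMAABIzRWeJq83v/////////+7t3czLuqqZiHd2ZVVEQwAAASNFZ4mrze///////////u7dzMu6qpmIh3ZmVURDAAABI0VniavN7//////////+7t3My7uqmZiHdmZVREMAAAASNFZ4q83v//////////7u3czLu6qZmId3ZlVURAAAABI0Vniave//////////7u7dzMu7qpmYh3dmZVREAAAAEjRWeJq83v////////7u7d3Mu7qqmZiId3ZmVVQAAAESNFZ4mrze////////7u7d3Mu7qqqZmIiHd2ZmVQAAASNFZniavN7//////+7u3dzMu7qqqpmZiIh3d2ZmAAABI0VniJq83v/////+7u3dzMu7qqqpmZmIiId3d2YAABIzRWeJmrze/////u7t3dzMu7qqqpmZmZiIiIh3dwABEjRFZ4mavN7v//7u7d3czMu7qqqZmZmZmZiIiIiIAAEjNFZniZq83e/+7u7d3czLu7qqmZmZmZmZmZmZiIgAEiNEVneJmrzN7u7u3d3MzLu6qqmZmZmZmZmZmZmZmQEiM0VWd4mavM3u7t3dzMy7u6qpmZmZmZmZmZmZmqqqEiM0RWZ4iZq7zd7t3dzMy7uqqpmZiImZmZmZqqqqqqoiM0RVZ3iJmrvM3d3czMu7uqqZmYiIiImZmZqqqqq7uyM0RVZneImqu8zd3czMu7qqqZmYiIiIiZmZqqqru7u8NERVZneImaq7vM3czLu7qqmZmIiHd4iImZmqqru7zMxEVVZnd4iZqqu8zMzLu6qpmZiIh3d3eIiZmqqru8zM3VVWZnd4iJmqq7zMzLu6qpmZiIh3d3d3iJmaqru8zN3dVmZ3d4iJmaqru8zLuqqpmYiId3d2Z3eIiZqqu8zN3e5md3eIiJmZqqq7u7uqqZmYiHd3dmZmd4iJmqu8zN3e7nd3iIiJmZmqqru7uqqZmIiHd3ZmZmZneImaq7zN3e7/iIiImZmZmqqqq7uqqZmIh3d2ZmZmZmd4iZqrvM3e7/+JmZmZmZmqqqqqu6qZmIh3d2ZmZVVWZ3iJmrvM3e7//5mZmZmaqqqqqqqqqZmIh3d2ZmZVVVZneImau8zd7v//mZmZqqqqqqqqqqqpmYiHd2ZmZVVVVWZ4iZqrvN3u7/+ZmZmqqqqqqqqqqpmYiHd3ZmZlVVVVZneImau8zd3u/5mZmZmZmaqqqqqqmZiId3dmZmVVVVVmd4iZqrvM3d7umZmZmZmZmZmZmqmZmIh3d2ZmZVVVVWZ3eImaq7zM3d6ZmZmZmZmZmZmZmZmIiHd3ZmZlVVVVZmd4iZmqu7zM3ZmZmZmZmZmZmZmZmYiId3dmZmZVVVVmZ3iImZqqu7zMmZmZmZmZmZmZmZmZiId3d2ZmZmVVVWZnd4iJmaqqu7uZmZmZmZmZmZmZmZiIh3d3ZmZmZVVVZmd3eIiJmaqqqpmZmZmZmZmZmZmZmIiHd3d2ZmZmVVVmZnd3iIiJmZmqmZmZmZmZmZmZmZmYiId3d3ZmZmZlVmZmZ3d3iIiIiZmZmZmZmZmZmZmZmYiIh3d3d2ZmZmZmZmZmd3d3d4iIiJmZmZmZmZmZmZmZiIiId3d3dmZmZmZmZmZmZ3d3d3d3mZmZmZmZmZmZmZiIiIh3d3d3ZmZmZmZmZmZmZmZmZmaZmZmZmZmZmZmZiIiIiHd3d3d2ZmZmZmZmZmZmZmVVVZmZmZmZmZmZmYiIiIiId3d3d3dmZmZmZmZVVVVVVVVUmZmZmZmZmZmYiIiIiIiHd3d3d3ZmZmZmVVVVVURERESZmZmZmZmZmYiIiIiIiIh3d3d3d2ZmZmVVVVRERDMzM5mZmZmZmZmIiIiIiIiIiId3d3d3ZmZmVVVUREQzMyIimZmZmZmZmIiIiIiIiIiIiHd3d3d2ZmZVVUREMzIiIRGZmZmZmZmIiIiIiIiIiIiIh3d3d3ZmZVVURDMyIhERAJmZmZmZmIiIiIiIiIiIiIiId3d3dmZlVURDMyIhEAAA"/>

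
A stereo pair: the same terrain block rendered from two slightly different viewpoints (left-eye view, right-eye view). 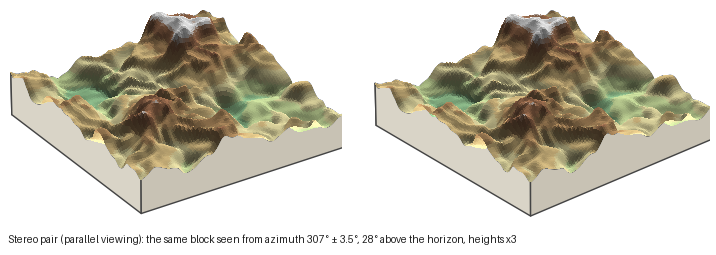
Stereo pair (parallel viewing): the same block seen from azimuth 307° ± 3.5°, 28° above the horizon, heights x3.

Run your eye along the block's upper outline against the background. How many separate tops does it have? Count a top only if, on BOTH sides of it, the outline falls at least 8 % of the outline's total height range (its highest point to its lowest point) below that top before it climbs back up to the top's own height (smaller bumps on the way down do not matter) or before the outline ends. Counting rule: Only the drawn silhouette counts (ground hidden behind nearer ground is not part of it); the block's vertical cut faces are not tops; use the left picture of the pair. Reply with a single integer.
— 2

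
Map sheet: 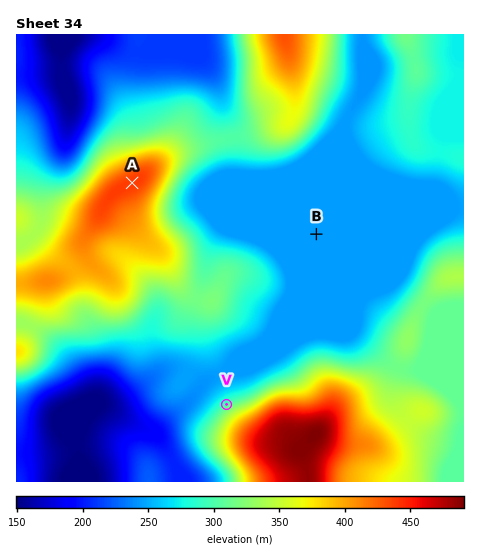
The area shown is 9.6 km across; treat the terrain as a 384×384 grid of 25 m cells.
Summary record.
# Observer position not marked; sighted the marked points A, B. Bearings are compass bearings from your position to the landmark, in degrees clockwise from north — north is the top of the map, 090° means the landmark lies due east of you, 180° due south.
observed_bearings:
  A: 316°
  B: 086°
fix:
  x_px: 190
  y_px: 243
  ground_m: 316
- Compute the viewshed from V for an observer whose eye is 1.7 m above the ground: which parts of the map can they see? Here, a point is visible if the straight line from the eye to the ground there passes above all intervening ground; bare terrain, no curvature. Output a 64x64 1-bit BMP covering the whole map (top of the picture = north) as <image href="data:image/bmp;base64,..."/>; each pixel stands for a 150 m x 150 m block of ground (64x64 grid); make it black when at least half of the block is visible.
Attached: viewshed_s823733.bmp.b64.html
<image width="64" height="64" href="data:image/bmp;base64,Qk0+AgAAAAAAAD4AAAAoAAAAQAAAAEAAAAABAAEAAAAAAAACAAATCwAAEwsAAAIAAAAAAAAA////AAAAAAD/gAAAAAAAAP/AAAAAAAAA/8AAAAAAAAD/wAAAAAAAAP/ggAAAAAAA///AAAAAAAD//8AAAAAAAP//4AAAAAAA///4AcAAAAD//h+D8AAAAP/wD+f4AAAA/8AP/ngAAAD/wA/+OAAAAP/AB/8QAAAA/+D///AAAAD/8P//+AAAAP/9////4AAA///////AAAD//////8AAAH//////wAAAf//////AAAA///////gAAB//8////gAAH//z////gACf//P/////gP/////////A////h///9/if//+D/////wf//4P5////AcP/gcH///wAAf+AAf//+AAB/4AA///4AAH/gAD///gAB+AAAP//8AA/wAAA///wAD/AAAB///AAH8AAAH//+AAPgAAAf//8AA+AAAB///8AB8AAAH///wAD4AAAP///AAHwAAA///8AAHwAAD///wAAPgAAP///AAAOAAA///8AAAYAAB///wAAAAAGH///AAAAAD/f/8AAAAAAP///gAAAAAB///+AAAAAAH///4AAAAAAe///gAAAAABx//+AAAAAAHnfn4AAAAAAf5+fgAAAAAB/38/AAAAAAH/fb+AAAAAAf8hv4AAAAAB/wH/AAAAAAH+AP4AAAAAAfwA/gAAAAAB+AD+AAAAAAH4AP4AAAAAA/AAfAA=="/>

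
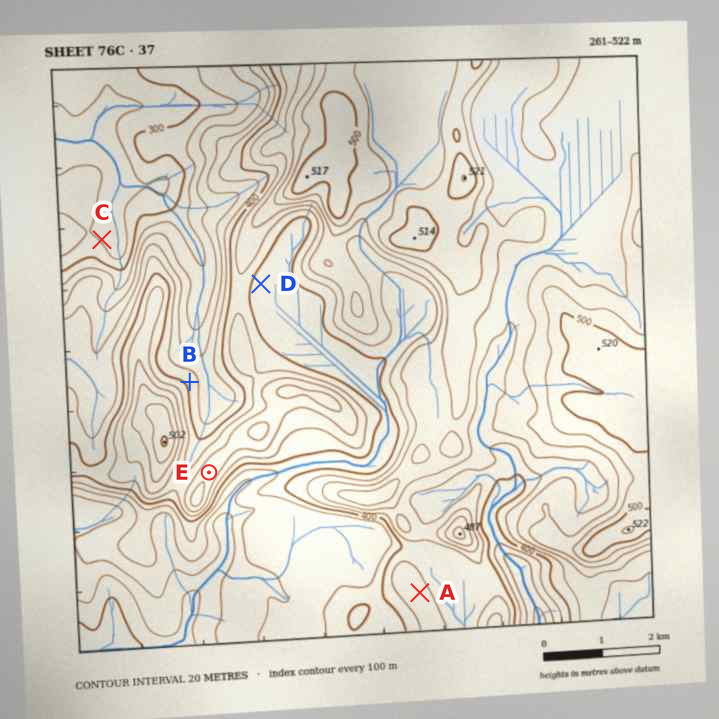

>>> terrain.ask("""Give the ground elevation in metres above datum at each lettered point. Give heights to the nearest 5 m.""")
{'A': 435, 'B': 390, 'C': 280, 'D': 400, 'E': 455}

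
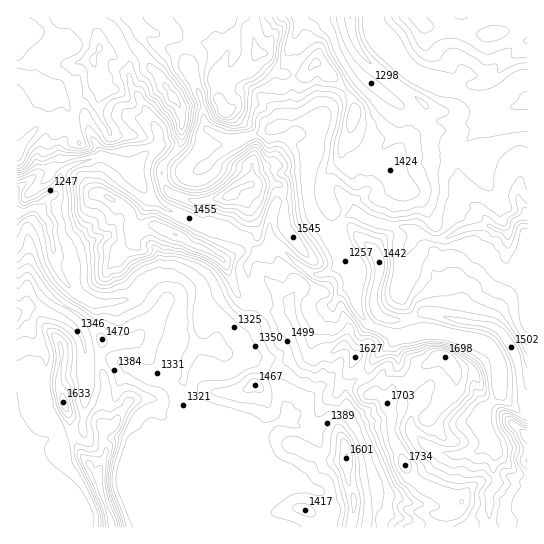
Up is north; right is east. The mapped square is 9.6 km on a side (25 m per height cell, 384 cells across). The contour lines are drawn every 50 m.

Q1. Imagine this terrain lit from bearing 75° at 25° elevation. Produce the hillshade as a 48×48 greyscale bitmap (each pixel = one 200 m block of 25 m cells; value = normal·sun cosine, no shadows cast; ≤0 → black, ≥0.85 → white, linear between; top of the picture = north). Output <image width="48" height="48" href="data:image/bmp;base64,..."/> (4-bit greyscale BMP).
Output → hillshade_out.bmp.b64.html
<image width="48" height="48" href="data:image/bmp;base64,Qk32BAAAAAAAAHYAAAAoAAAAMAAAADAAAAABAAQAAAAAAIAEAAATCwAAEwsAABAAAAAAAAAAAAAAABEREQAiIiIAMzMzAERERABVVVUAZmZmAHd3dwCIiIgAmZmZAKqqqgC7u7sAzMzMAN3d3QDu7u4A////AHd3iGAf+YiIiHd3d2ZWdSe4VERGeJp0VXd4h1Bf2YiIiHd3dmZolhXJUiRWabt0VXd3dyC/uIiHeId3d2Z5hQbKUyNFac10VXd3dgD/mIh3d4h3d3eIYxjJQAJomc2URYh3YwX+iIh3eIiHd3dlUhrIEBerqZulRIh2UAn+mIh3iIiHd3ZVQjvGAFzLqZqFMId2QDrtqIeIiIiHdlVWUk3DAJ3LmZmEAHd3RHa+uIiIiIiHdUV4cl2gBd2neaqCAHd2RmOsuIeIiIiHZVeYUoxQCdlVm7pgAGZ2R1KMyYeIiIh3Znh3VZkQOrVazKggKWZzOoV7yoeIiHZmV4hlZ3QAOaZqu6cirWdgbpV4m5mZhlVVaJhlRmIBSqhnmrl3dHdQnpR4i6qoZFZmeqdlNVEWiqh2ervIM4hCrZSKmpmYVndmm4VVVERXiZh2ab3nI4hDrYSbqIiId4hmeGRFZUaHiWZ2as/mJHhTnYaqdniYd4h3ZEM1dla5iERmne60OIhRnYWId5mYiId2UzNGZ3jNtkVY3ttxbYcjvWSJiJmZh3dlQzRphnu92nd5qoYiz3UoyUepeJmZh3dUQzSKl3zbh4iHVERK7kR5dZqYd4mZd3U0QzarqI2zWZdUVois3EVVa8qHZmeZdmQlZUe7qLxUu2NomZmru2Q53JVndlaKhVI4dViqqto321R4iJqaqmSNxyJXiGaZdDFpZWebvdgny2VneJqpmXjdhABIqYd2RAGZZ4e9urg0vIVXeJqph4vrZAAoqXZUMATKeIqnrKcjzYVXiamYdnvqVAAWd5YxAEvLmIc57ZQV3ZZniZmZdmrYMwAkWYMSWsupmVKO63I63Jd4iJmqY3rGIQIySGNs25iFeTbeyFSKu6hol3m5QXq0AAI0V3rcp2UzmVvth3i5h3RIqZlndVhiABRFm6ulNDIku4zrV6pjNWZ6qIdXrXdTAARZ3ZQSRkRYvKzpWaYzVnirqYZpqhWGAAa92jBbljN5vb7oaXRUVnm7uWZ6lzRnIEnMpgPMljE2vt7oZkV2Z5q7qGeJiJlnVHmqhQXLh1IVvt7YVEd3eJqql2iZiMp3Z2d2ZjSamGMUzc7IQliIeJqpl3iZiNp2RJlFZmQ4uYhTrby4QUiZiJqpmHiIh5mGWLUniaUG25h3q5mYUSeZmJqpmYiIh2eIepNru6IG7DFJ2oeIYharqYmZmZiIiHd4iWSbqmAI6QGd2oeIcwXMuYeJmZmIiIiId0WpmSAL9wXO2nZ4cwXdqGaKqZiIiIiHZTWJtgBv8wjNx2Z4Yzrbhmm6mIeIiIh3ZDWcswPPsTirmHd3Za24aLuYd2eIiHdmVEarcjrtcVh3mpdmau2GnKh2d3ZoiHh2VVipY33bY1d2i8plrulpynVXh1Vmd6mHdUeZZry4ZVd1bOxmvracp0NYhkVnZpmYdTaoarmIdndljO2HvYfLhSN4dVV4iHiYZViHiZmZh3dVm92pulnZYxN4h2Z4mYiGZnd3mZmZiIdVnd26qErYQiWJmHd4mQ=="/>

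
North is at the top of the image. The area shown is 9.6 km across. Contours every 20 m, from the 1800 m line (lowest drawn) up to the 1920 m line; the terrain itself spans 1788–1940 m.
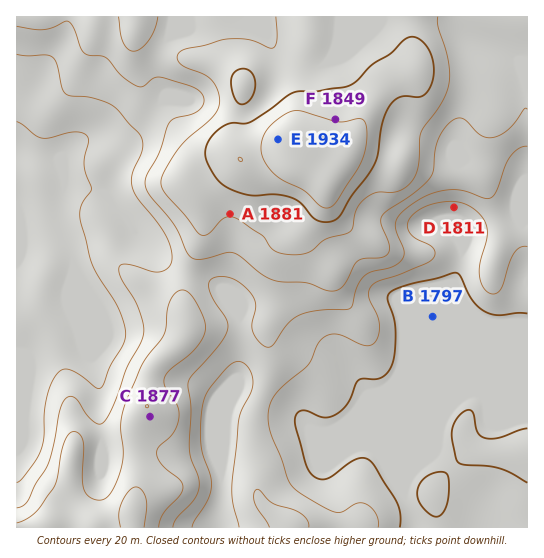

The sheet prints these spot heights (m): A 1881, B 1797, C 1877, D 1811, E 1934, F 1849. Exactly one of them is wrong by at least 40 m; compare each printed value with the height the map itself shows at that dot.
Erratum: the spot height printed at F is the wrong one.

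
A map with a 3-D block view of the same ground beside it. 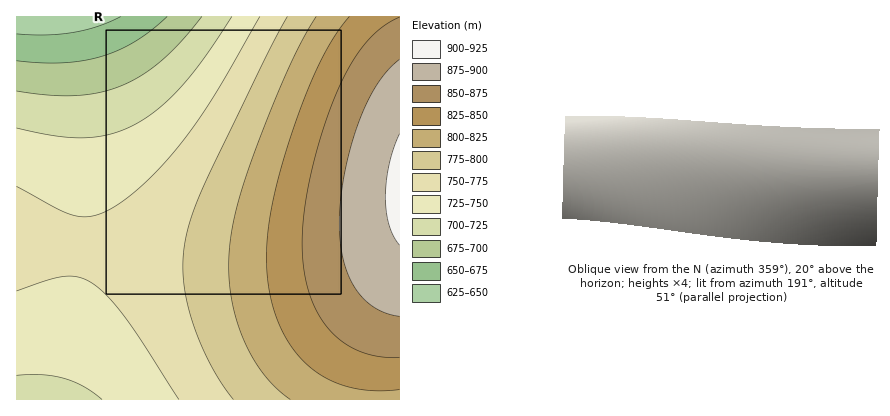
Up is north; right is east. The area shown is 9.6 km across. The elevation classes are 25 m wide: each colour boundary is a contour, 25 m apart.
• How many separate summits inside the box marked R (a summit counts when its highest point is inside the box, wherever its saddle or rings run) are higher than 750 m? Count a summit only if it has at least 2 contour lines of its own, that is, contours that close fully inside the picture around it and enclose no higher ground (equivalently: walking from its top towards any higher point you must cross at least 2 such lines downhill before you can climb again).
0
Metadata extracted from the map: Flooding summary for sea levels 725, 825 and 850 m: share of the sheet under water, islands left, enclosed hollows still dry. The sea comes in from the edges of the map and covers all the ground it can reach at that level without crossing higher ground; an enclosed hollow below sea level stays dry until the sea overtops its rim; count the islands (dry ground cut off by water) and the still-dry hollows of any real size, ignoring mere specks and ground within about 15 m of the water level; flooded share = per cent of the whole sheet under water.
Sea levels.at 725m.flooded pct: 15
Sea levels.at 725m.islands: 0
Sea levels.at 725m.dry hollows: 0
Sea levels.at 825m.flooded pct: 73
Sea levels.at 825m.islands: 0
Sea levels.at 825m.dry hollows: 0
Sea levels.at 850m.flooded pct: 83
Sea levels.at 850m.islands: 0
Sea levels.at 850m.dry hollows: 0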